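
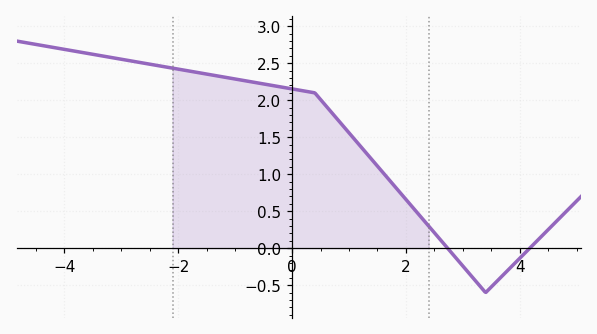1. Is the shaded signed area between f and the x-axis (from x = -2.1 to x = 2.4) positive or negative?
positive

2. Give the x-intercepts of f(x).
2.8, 4.2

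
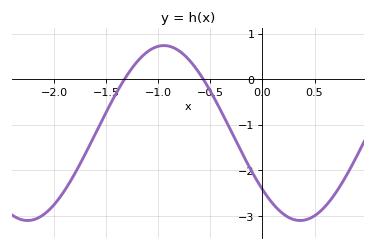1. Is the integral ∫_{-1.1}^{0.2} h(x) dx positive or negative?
negative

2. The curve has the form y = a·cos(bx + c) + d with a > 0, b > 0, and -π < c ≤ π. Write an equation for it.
y = 1.92cos(2.4x + 2.3) - 1.18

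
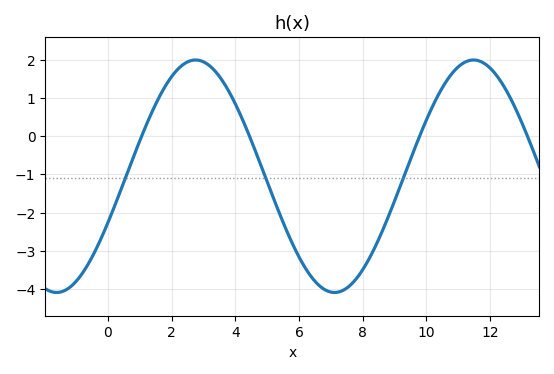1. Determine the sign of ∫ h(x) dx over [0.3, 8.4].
negative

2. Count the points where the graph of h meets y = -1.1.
3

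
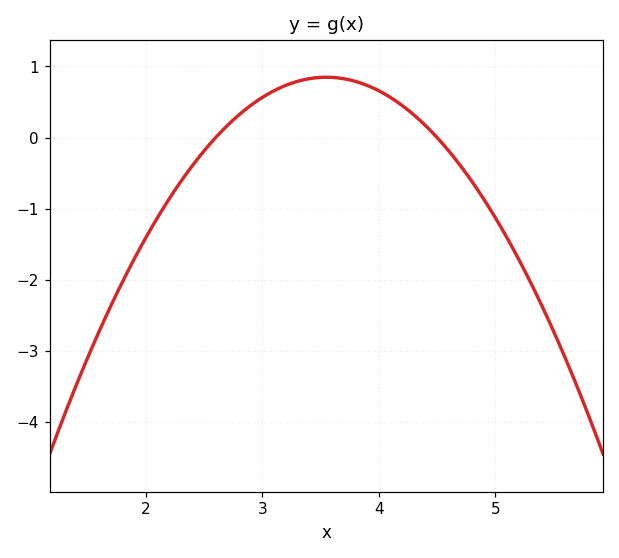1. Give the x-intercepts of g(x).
2.6, 4.5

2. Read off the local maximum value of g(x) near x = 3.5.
0.8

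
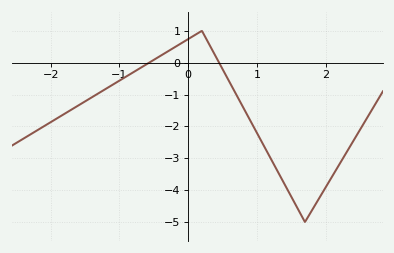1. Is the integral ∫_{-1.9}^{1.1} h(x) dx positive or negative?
negative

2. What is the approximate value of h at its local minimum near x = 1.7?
-5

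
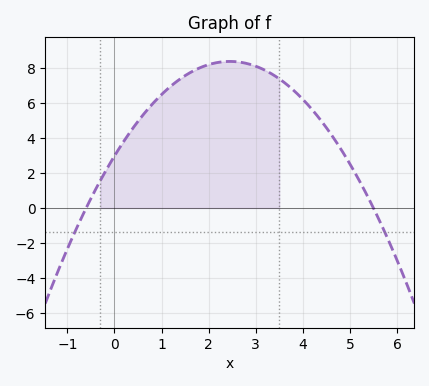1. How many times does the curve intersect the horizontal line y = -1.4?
2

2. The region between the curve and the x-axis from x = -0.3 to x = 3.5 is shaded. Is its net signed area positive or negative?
positive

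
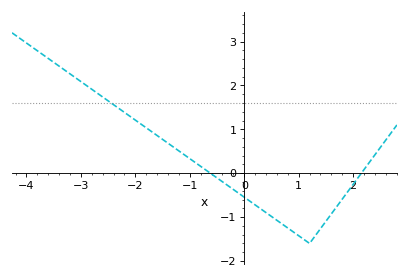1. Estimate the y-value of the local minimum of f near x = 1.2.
-1.6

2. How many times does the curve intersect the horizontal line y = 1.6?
1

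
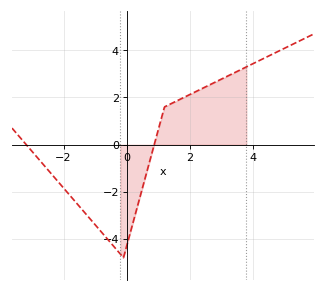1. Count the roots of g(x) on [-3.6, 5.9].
2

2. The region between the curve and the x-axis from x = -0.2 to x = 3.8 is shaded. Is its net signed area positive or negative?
positive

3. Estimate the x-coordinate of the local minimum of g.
-0.2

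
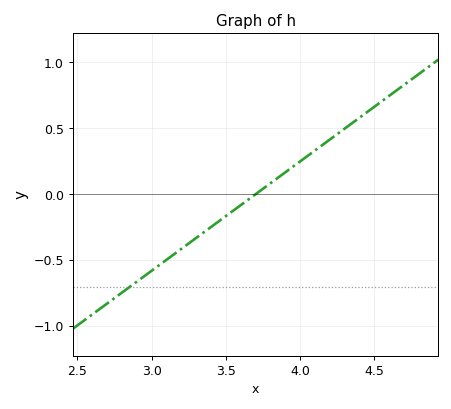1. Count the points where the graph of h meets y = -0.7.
1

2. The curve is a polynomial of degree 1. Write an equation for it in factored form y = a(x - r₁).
y = 0.83(x - 3.7)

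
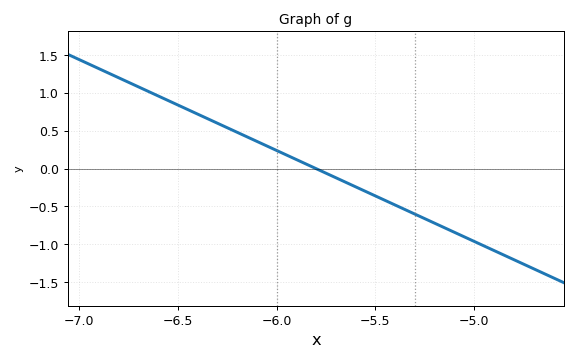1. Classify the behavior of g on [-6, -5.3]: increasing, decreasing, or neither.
decreasing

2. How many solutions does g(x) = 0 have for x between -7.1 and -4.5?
1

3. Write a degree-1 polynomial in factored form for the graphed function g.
y = -1.2(x + 5.8)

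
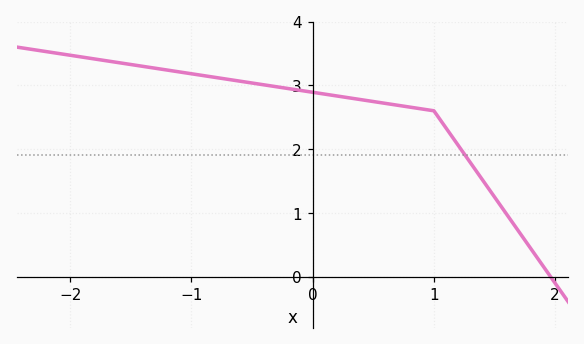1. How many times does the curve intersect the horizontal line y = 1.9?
1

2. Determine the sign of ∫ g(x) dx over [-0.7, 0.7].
positive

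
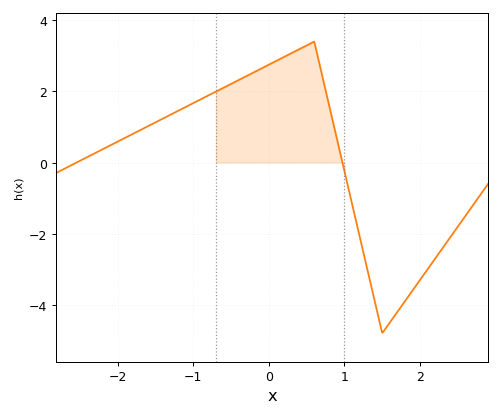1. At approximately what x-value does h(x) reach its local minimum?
1.5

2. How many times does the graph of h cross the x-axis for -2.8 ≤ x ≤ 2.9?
2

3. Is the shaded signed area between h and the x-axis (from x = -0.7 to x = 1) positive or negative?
positive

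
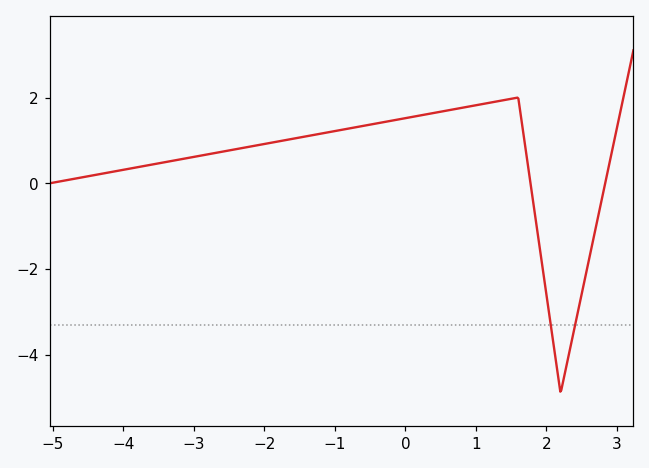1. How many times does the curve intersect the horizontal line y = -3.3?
2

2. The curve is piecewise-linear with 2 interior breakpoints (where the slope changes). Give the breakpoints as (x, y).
(1.6, 2); (2.2, -4.9)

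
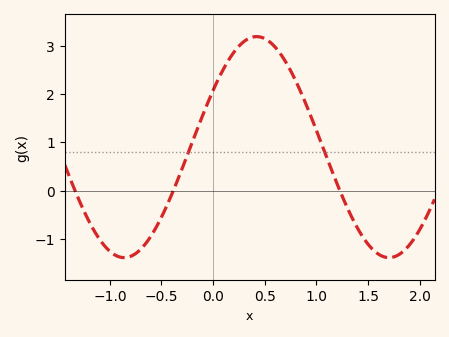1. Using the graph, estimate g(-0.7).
-1.21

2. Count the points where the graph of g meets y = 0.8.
2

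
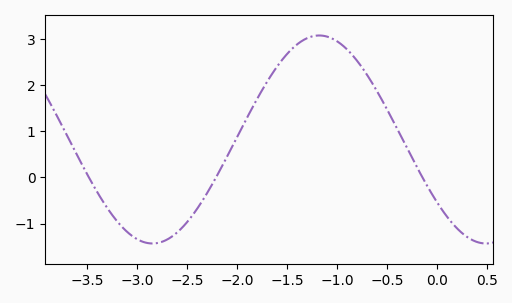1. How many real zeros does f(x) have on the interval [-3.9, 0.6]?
3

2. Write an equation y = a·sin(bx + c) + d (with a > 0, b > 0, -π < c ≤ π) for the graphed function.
y = 2.25sin(1.88x - 2.5) + 0.82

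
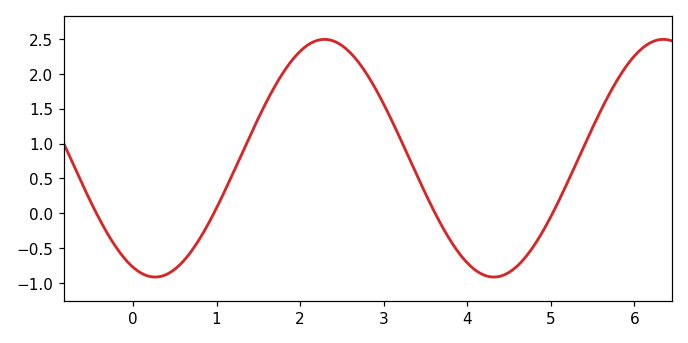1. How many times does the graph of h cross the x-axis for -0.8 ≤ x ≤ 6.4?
4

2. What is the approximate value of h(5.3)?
0.707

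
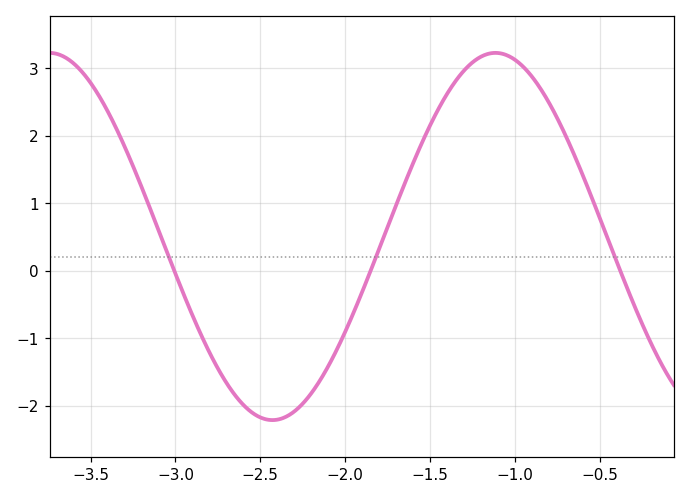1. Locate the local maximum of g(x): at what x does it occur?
-1.11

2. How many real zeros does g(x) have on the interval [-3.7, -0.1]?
3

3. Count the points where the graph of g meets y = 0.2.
3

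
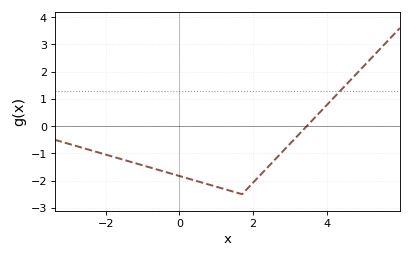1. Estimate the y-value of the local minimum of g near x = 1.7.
-2.5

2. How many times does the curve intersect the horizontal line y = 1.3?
1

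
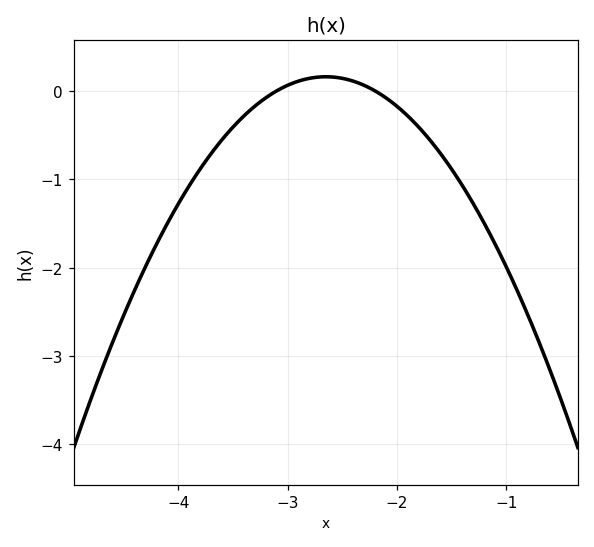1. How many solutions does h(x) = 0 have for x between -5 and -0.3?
2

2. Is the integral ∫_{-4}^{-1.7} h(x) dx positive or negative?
negative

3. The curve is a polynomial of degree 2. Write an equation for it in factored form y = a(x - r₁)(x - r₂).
y = -0.79(x + 3.1)(x + 2.2)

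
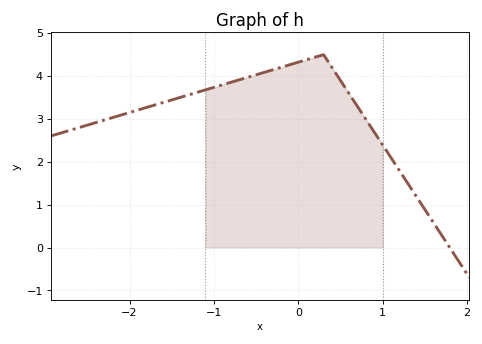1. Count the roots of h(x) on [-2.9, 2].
1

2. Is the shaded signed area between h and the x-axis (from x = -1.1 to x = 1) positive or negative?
positive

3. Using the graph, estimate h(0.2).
4.4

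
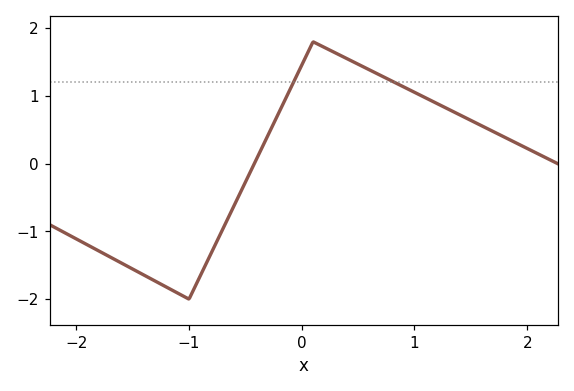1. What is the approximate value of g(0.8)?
1.22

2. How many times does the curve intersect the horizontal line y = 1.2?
2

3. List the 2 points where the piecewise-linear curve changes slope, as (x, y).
(-1, -2); (0.1, 1.8)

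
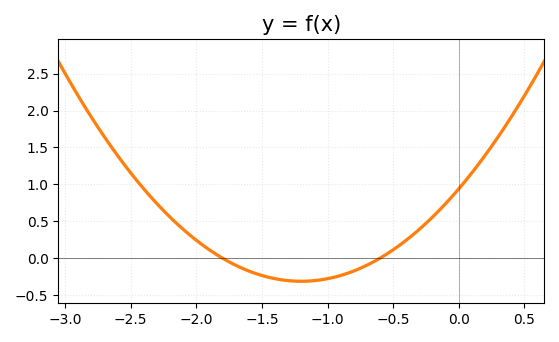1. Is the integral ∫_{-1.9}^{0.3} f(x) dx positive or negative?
positive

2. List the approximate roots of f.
-1.8, -0.6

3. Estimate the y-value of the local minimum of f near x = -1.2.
-0.313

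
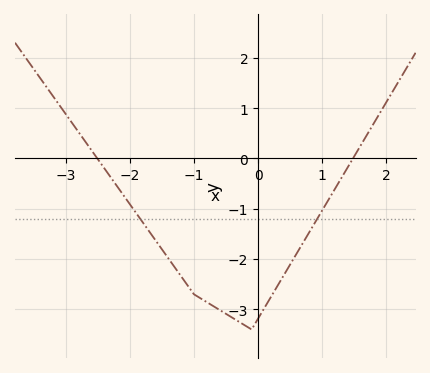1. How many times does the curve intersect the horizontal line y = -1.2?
2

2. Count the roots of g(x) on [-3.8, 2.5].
2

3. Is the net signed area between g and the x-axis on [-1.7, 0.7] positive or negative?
negative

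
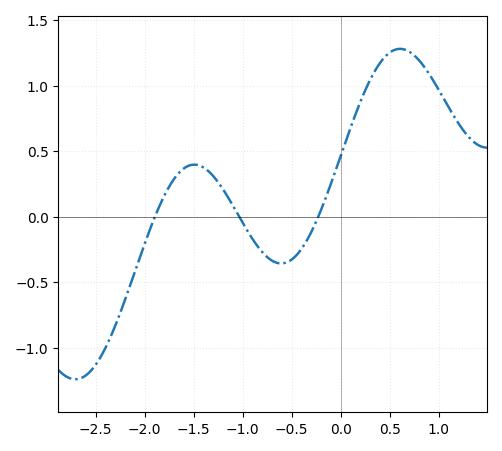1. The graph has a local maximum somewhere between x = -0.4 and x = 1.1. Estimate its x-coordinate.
0.6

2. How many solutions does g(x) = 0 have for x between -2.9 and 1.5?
3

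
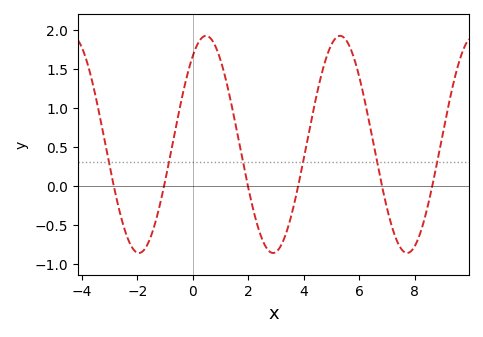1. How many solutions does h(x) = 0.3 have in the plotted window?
6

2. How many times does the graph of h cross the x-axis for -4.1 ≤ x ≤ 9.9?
6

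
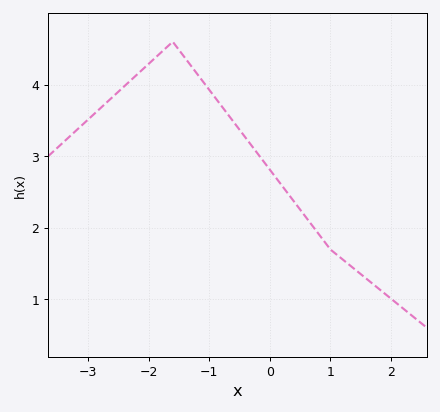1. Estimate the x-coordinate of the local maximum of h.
-1.6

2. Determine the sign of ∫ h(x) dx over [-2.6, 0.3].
positive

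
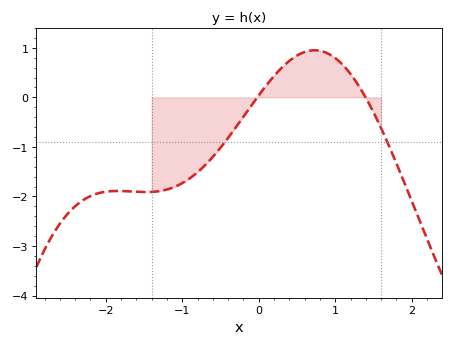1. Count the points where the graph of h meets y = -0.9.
2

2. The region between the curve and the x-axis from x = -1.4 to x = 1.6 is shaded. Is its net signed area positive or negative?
negative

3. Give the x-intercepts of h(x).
-0.019, 1.4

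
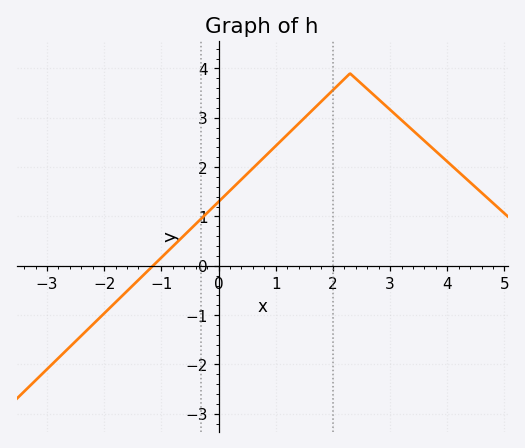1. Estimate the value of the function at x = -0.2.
1.1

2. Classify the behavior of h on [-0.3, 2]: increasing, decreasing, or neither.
increasing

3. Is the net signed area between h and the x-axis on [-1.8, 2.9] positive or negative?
positive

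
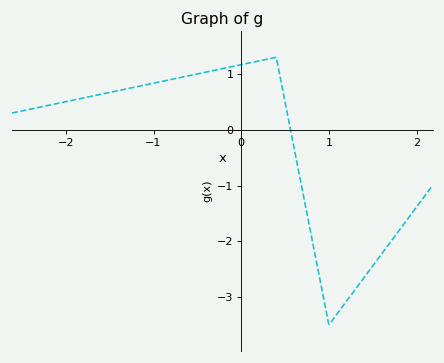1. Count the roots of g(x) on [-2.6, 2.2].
1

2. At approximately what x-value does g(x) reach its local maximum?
0.398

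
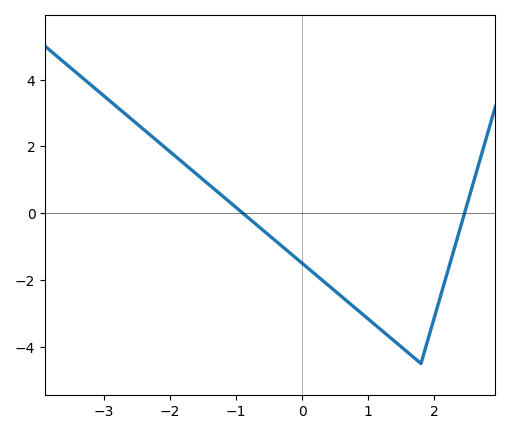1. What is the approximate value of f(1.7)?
-4.4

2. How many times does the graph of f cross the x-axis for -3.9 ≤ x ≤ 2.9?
2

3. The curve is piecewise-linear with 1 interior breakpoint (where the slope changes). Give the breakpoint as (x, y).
(1.8, -4.5)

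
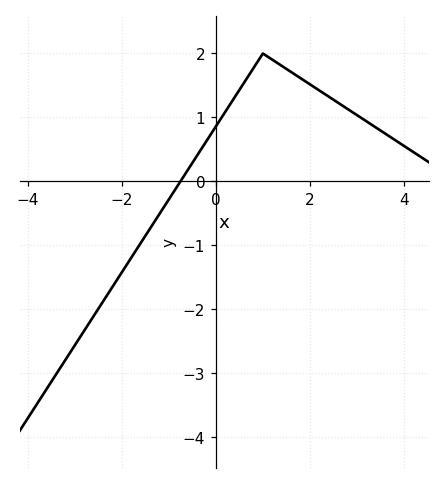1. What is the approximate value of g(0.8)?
1.77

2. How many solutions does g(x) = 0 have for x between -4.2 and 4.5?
1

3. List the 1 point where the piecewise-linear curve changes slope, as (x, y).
(1, 2)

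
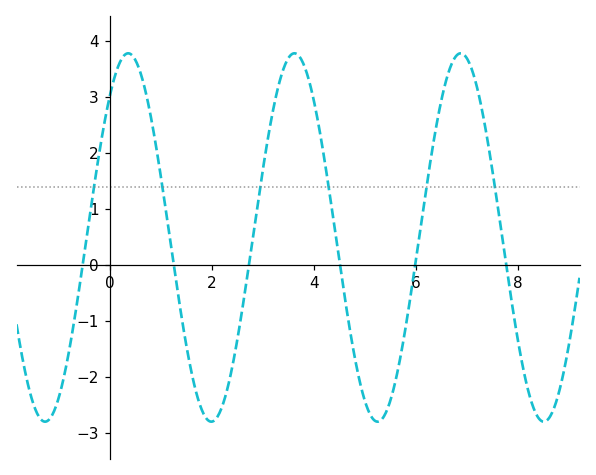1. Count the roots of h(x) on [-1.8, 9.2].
6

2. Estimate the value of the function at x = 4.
2.9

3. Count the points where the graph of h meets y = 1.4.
6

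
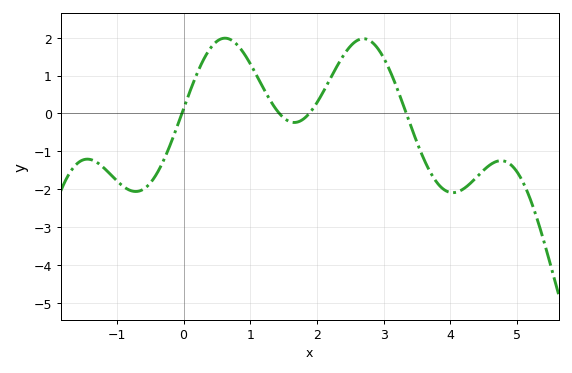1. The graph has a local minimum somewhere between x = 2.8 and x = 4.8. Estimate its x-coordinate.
4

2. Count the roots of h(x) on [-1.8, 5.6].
4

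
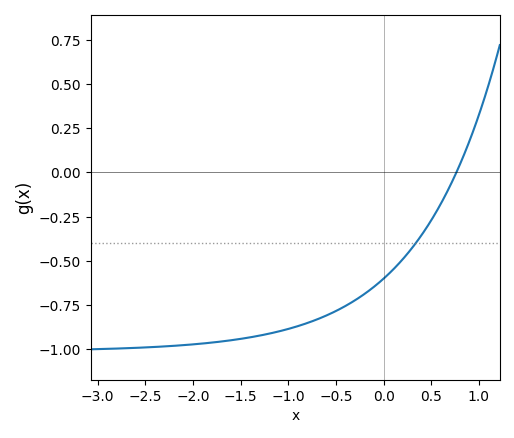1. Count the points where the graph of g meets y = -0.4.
1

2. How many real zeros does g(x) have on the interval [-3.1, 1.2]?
1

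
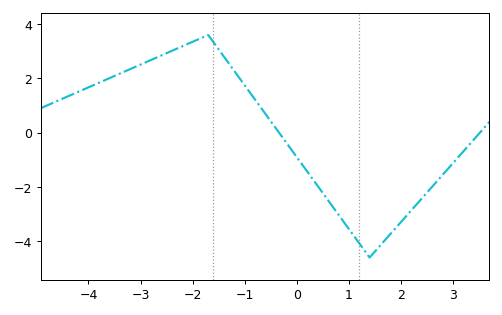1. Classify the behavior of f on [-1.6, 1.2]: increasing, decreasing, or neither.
decreasing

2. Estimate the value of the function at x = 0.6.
-2.48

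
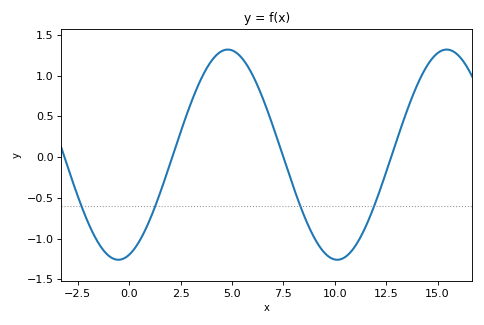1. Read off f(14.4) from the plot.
1.1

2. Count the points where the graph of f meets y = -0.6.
4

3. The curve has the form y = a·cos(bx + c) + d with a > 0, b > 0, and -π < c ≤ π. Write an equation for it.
y = 1.29cos(0.59x - 2.8) + 0.03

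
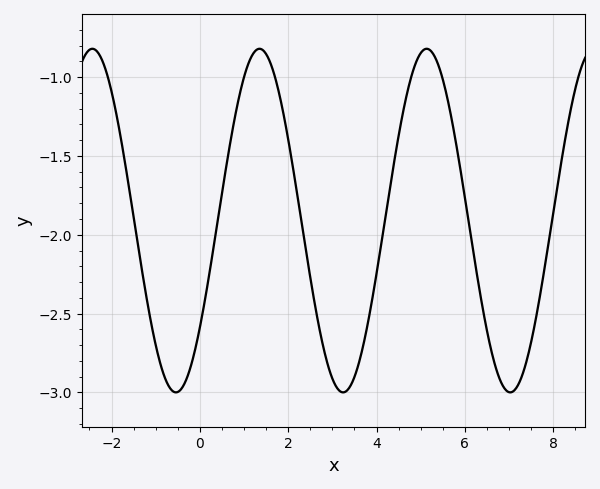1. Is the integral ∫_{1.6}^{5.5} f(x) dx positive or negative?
negative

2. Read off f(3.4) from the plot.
-2.95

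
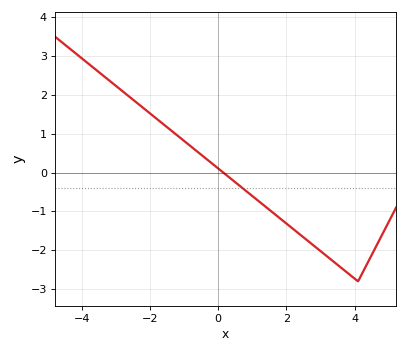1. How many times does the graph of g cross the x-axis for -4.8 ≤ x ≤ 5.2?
1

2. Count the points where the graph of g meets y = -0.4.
1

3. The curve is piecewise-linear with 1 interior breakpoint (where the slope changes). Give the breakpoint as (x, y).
(4.1, -2.8)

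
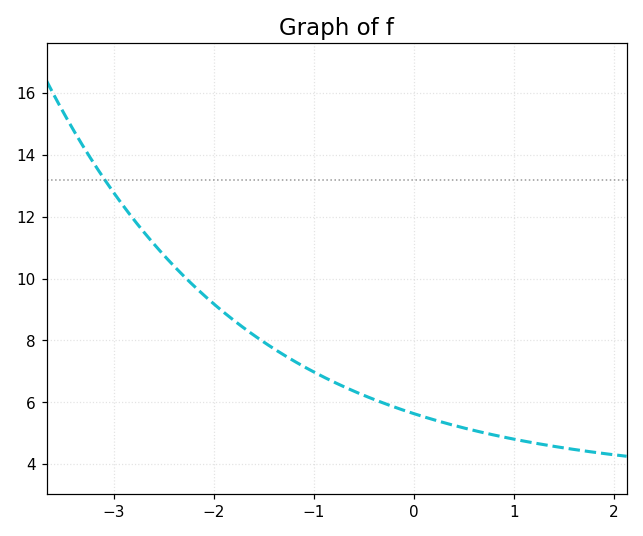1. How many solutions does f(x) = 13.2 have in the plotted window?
1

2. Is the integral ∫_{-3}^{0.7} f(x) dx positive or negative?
positive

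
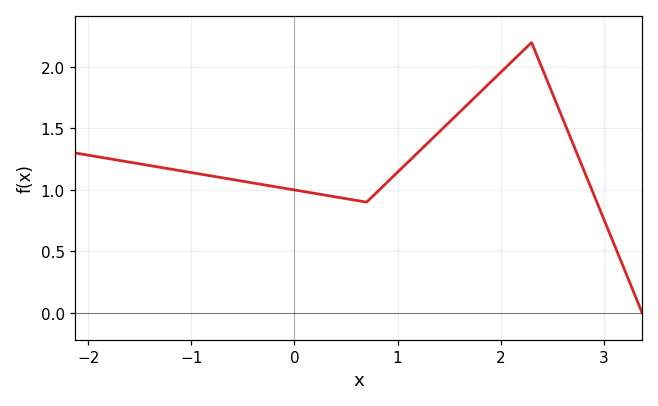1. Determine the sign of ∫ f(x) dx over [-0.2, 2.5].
positive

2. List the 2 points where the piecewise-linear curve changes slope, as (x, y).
(0.7, 0.9); (2.3, 2.2)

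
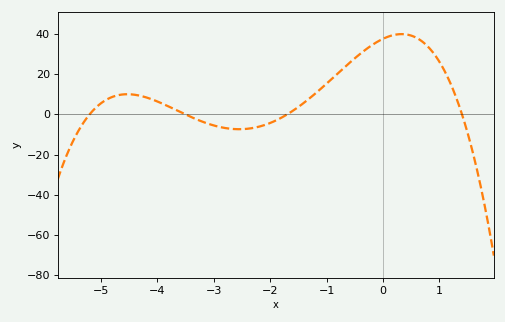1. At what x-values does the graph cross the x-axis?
-5.2, -3.5, -1.7, 1.4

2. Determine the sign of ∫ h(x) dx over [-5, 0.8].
positive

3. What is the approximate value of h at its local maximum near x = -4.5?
10.1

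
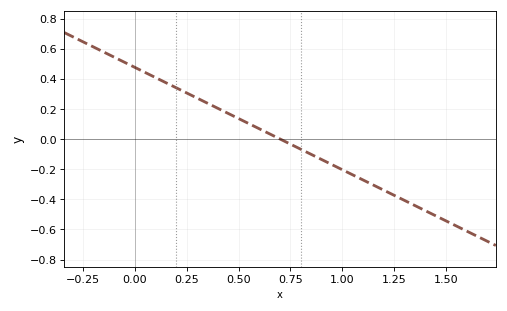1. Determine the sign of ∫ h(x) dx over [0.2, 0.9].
positive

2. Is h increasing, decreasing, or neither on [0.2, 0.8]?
decreasing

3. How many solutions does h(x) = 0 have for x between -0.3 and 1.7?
1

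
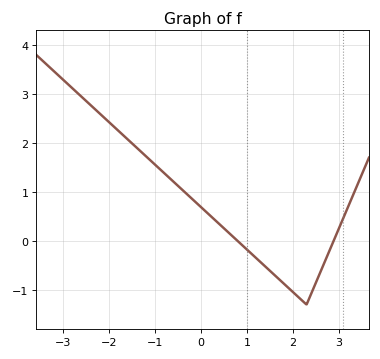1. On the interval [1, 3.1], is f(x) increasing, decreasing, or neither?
neither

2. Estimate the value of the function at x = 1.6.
-0.693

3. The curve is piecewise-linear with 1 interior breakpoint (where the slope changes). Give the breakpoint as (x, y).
(2.3, -1.3)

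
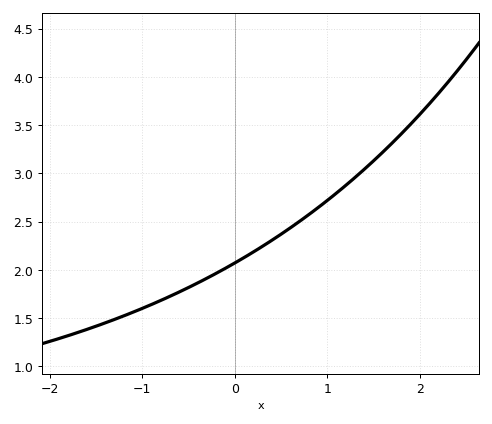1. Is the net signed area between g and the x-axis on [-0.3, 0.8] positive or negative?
positive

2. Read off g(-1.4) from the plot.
1.45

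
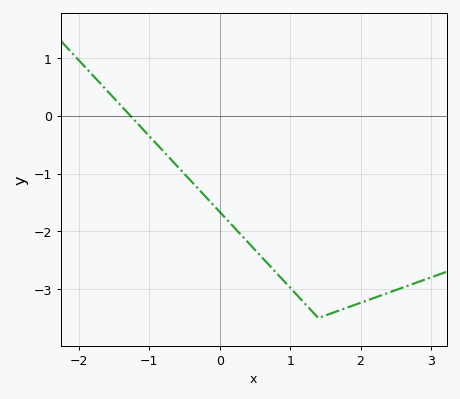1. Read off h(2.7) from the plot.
-2.9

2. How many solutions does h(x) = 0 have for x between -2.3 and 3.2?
1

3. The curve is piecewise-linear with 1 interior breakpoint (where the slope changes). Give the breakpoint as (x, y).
(1.4, -3.5)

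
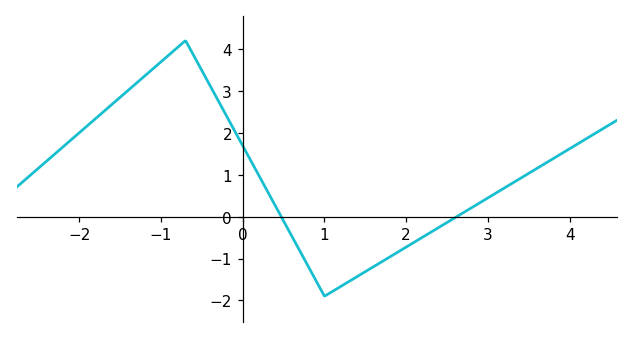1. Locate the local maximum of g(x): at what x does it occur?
-0.7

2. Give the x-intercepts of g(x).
0.47, 2.62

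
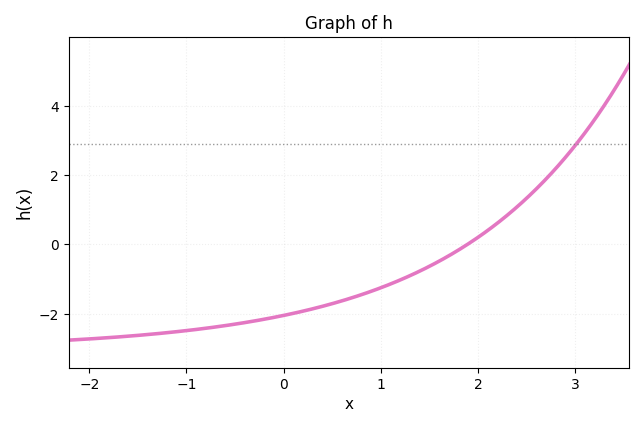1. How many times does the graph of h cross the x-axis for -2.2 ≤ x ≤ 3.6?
1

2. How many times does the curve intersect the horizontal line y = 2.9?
1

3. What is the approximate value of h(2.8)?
2.2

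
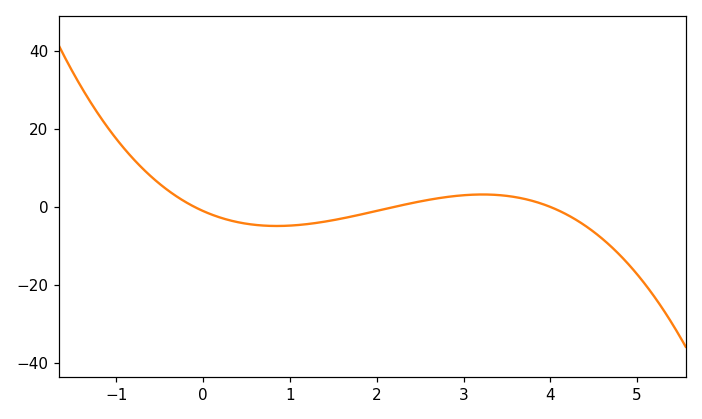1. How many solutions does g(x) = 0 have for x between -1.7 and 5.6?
3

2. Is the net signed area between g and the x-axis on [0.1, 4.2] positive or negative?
negative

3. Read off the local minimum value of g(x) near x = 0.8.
-4.89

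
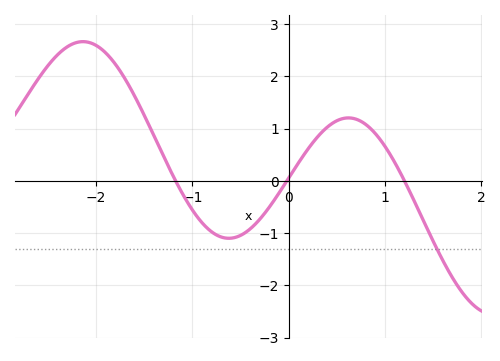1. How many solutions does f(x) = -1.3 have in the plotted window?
1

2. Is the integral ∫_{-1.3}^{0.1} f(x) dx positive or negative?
negative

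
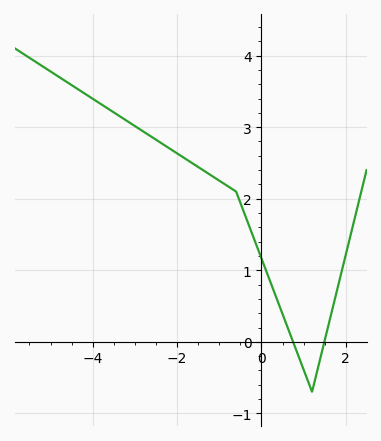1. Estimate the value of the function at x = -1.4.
2.4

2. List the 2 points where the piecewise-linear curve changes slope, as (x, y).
(-0.6, 2.1); (1.2, -0.7)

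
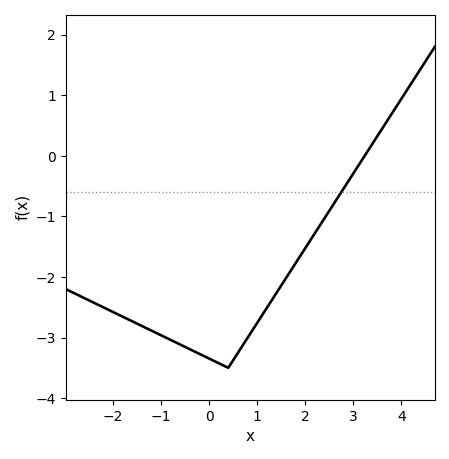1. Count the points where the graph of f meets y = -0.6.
1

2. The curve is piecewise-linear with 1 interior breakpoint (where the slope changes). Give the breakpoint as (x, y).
(0.4, -3.5)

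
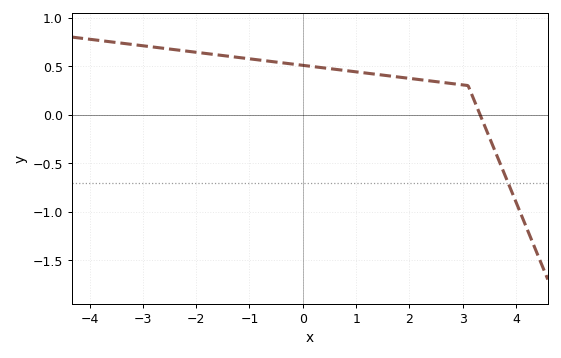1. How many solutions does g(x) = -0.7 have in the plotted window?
1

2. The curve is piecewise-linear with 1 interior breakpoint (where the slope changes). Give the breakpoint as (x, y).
(3.1, 0.3)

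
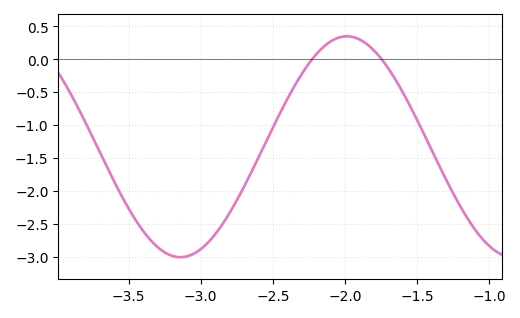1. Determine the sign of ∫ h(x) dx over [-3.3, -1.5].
negative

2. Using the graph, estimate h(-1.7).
-0.15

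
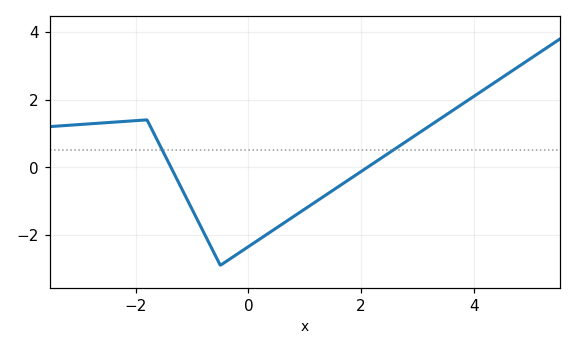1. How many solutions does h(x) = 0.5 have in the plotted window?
2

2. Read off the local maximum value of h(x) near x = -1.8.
1.4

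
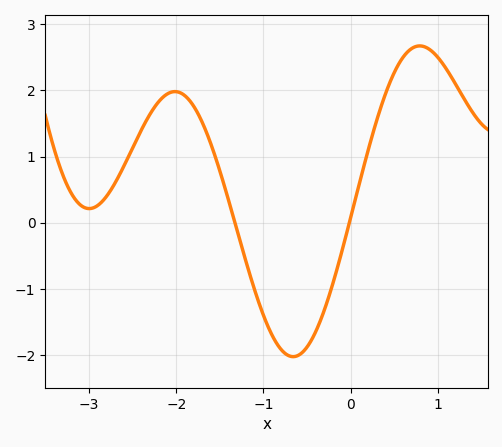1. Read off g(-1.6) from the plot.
1.18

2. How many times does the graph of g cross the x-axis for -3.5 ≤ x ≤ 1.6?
2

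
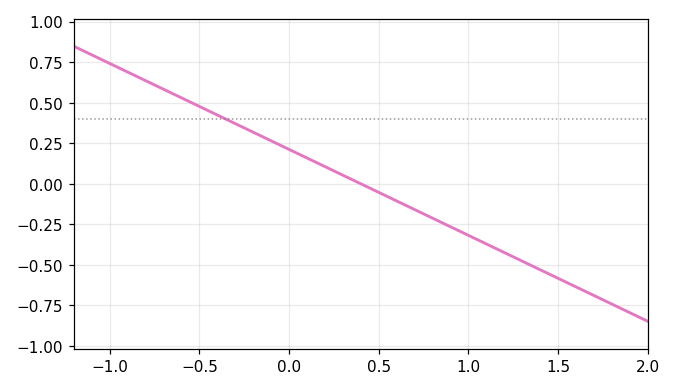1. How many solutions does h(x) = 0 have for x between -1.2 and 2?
1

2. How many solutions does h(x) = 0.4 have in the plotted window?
1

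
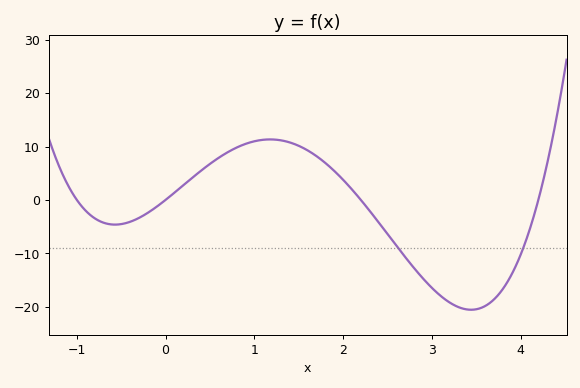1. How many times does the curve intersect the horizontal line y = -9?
2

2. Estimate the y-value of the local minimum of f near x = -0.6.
-5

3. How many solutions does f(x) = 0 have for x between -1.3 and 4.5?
4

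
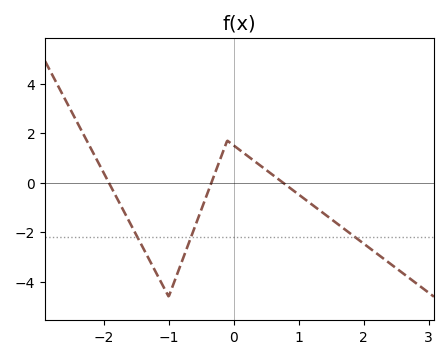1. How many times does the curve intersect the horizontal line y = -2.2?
3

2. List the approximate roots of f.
-1.92, -0.343, 0.758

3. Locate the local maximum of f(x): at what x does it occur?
-0.099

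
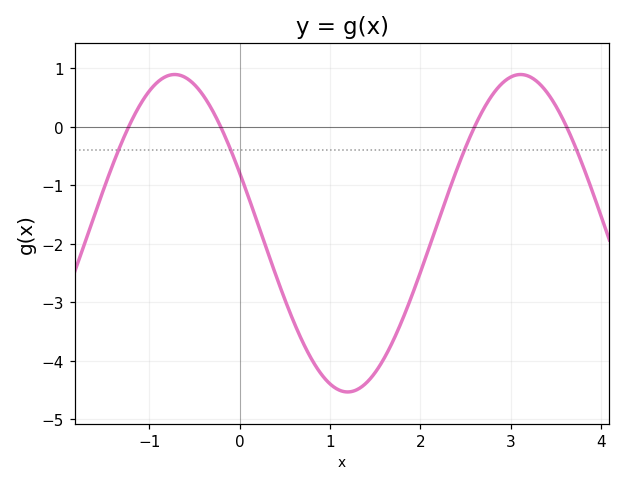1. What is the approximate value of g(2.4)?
-0.754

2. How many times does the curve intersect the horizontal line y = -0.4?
4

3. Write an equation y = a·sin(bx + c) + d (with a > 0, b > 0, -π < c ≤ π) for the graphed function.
y = 2.71sin(1.64x + 2.75) - 1.82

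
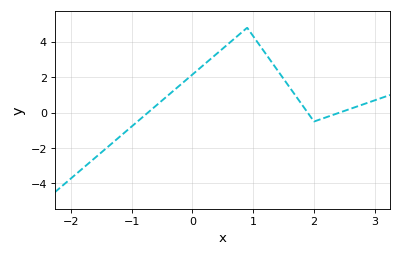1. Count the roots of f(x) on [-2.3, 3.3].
3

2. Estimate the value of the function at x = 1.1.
3.8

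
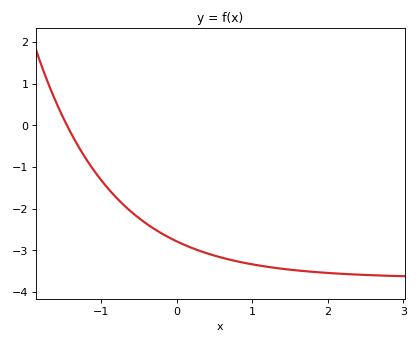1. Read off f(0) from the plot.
-2.8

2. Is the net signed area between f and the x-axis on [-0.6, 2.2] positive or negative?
negative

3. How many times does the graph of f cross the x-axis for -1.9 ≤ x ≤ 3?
1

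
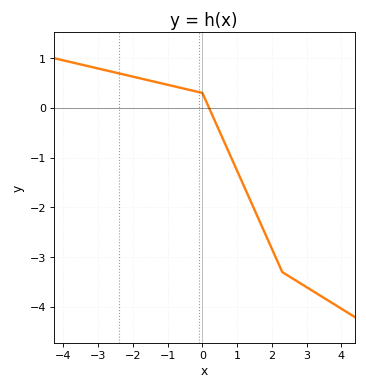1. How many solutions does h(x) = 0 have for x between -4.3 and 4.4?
1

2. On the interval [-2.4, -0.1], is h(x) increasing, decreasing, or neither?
decreasing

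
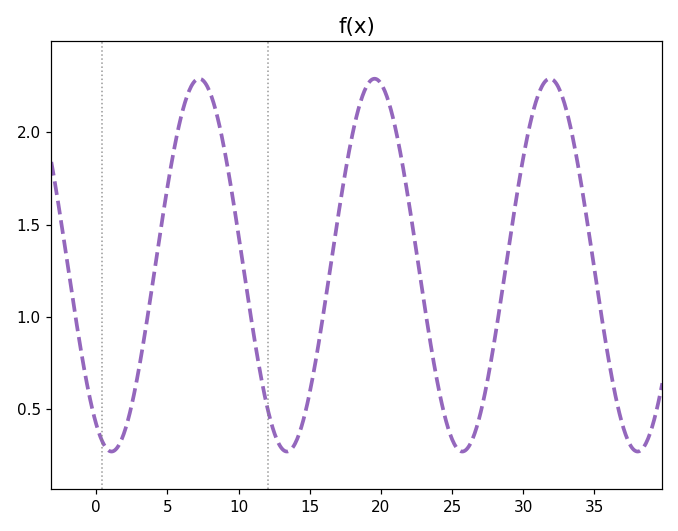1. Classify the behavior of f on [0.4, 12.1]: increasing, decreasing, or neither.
neither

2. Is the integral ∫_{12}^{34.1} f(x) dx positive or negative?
positive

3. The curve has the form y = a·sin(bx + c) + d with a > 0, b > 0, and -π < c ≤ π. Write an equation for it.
y = 1.01sin(0.51x - 2.12) + 1.28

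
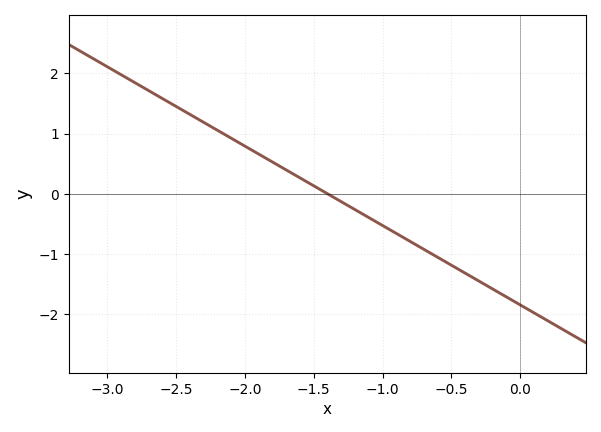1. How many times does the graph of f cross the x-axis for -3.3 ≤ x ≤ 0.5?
1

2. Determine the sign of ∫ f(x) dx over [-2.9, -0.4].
positive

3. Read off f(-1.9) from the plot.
0.7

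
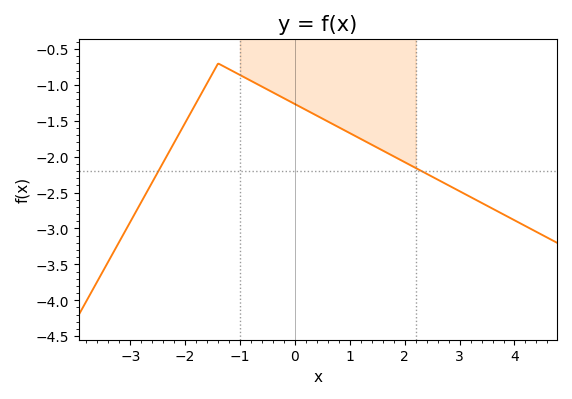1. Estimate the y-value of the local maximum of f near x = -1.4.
-0.7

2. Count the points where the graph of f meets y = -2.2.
2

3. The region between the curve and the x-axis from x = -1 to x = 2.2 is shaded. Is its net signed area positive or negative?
negative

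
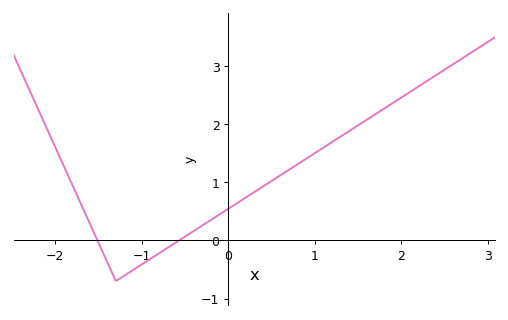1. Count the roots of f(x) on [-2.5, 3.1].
2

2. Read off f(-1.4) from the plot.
-0.37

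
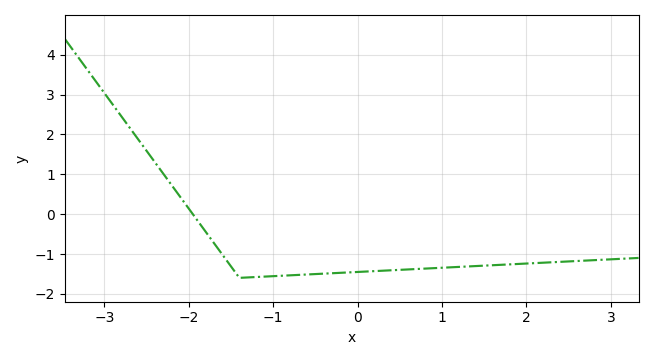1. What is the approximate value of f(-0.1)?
-1.5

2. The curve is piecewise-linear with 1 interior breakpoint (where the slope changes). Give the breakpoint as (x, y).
(-1.4, -1.6)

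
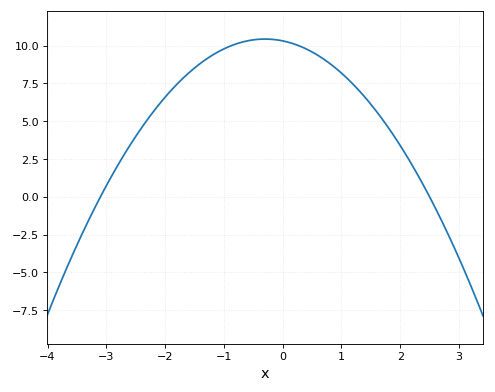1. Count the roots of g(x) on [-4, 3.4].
2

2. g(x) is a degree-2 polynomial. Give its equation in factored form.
y = -1.33(x + 3.1)(x - 2.5)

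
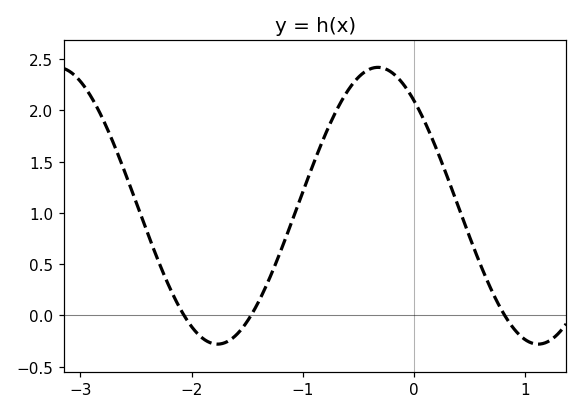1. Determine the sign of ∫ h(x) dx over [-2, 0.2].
positive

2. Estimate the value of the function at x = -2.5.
1.11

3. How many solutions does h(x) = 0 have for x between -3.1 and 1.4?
3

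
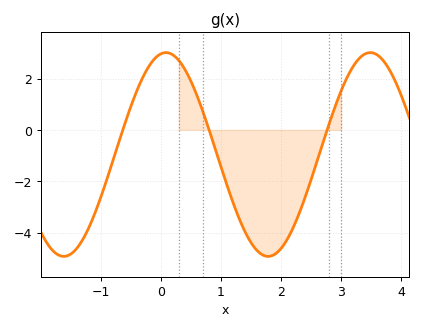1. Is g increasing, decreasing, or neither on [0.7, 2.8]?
neither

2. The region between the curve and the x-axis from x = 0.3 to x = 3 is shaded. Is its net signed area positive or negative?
negative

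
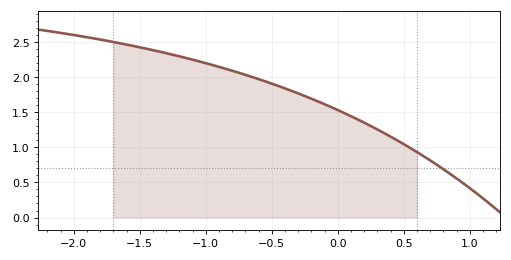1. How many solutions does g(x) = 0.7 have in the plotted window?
1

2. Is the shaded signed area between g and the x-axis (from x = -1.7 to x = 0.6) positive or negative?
positive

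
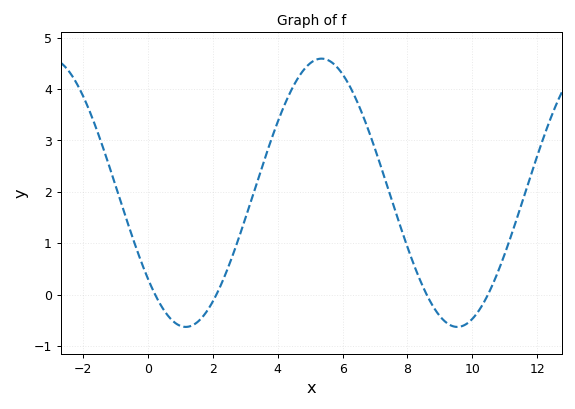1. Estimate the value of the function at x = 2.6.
0.7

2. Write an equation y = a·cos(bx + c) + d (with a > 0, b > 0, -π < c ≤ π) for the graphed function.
y = 2.61cos(0.75x + 2.3) + 1.98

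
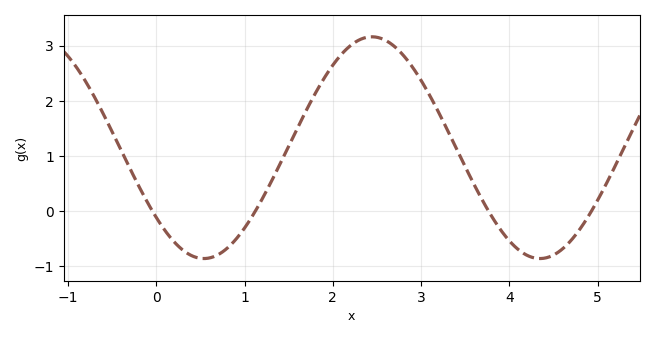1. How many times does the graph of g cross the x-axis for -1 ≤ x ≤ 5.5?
4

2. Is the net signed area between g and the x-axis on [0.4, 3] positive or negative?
positive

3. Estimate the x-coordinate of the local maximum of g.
2.4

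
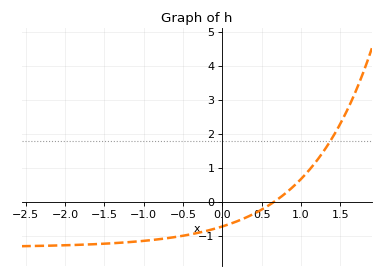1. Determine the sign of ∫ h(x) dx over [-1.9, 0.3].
negative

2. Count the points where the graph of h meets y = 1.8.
1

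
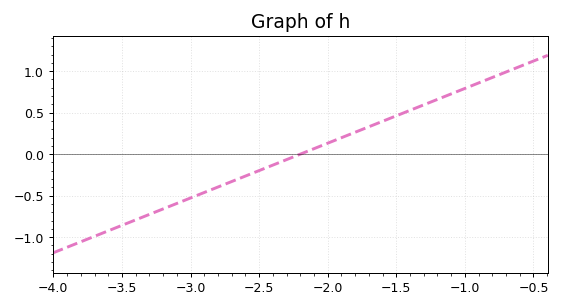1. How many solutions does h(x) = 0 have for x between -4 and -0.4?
1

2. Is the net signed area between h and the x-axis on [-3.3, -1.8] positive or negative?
negative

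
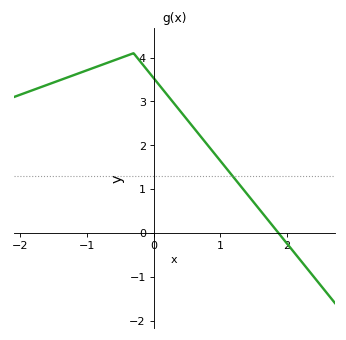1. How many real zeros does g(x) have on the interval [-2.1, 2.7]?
1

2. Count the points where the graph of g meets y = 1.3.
1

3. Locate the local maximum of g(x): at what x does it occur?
-0.3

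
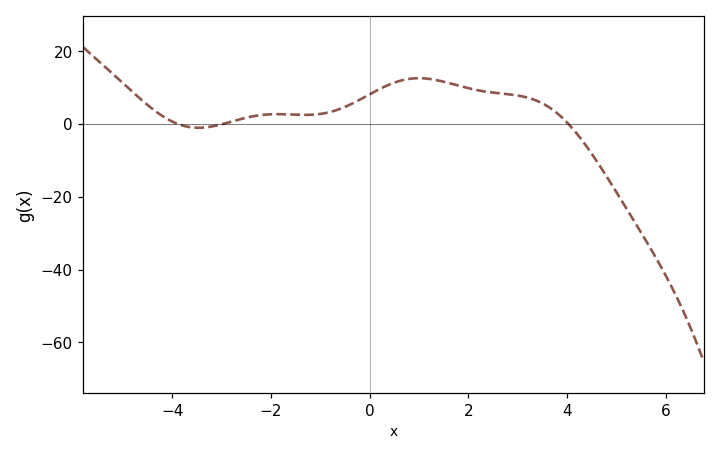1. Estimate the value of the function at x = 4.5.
-8.16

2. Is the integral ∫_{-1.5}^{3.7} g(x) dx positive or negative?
positive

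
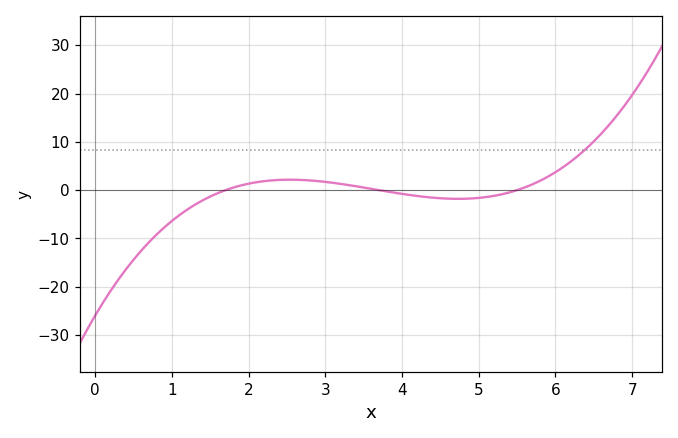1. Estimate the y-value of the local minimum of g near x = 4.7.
-1.8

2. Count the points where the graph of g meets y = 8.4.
1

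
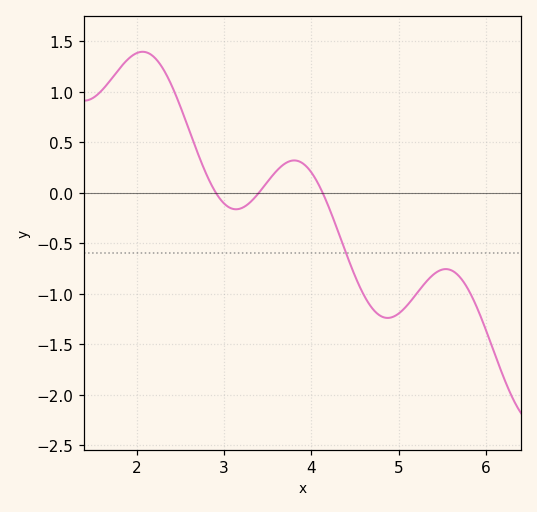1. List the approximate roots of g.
2.91, 3.4, 4.13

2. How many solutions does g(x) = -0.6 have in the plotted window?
1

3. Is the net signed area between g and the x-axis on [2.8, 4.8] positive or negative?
negative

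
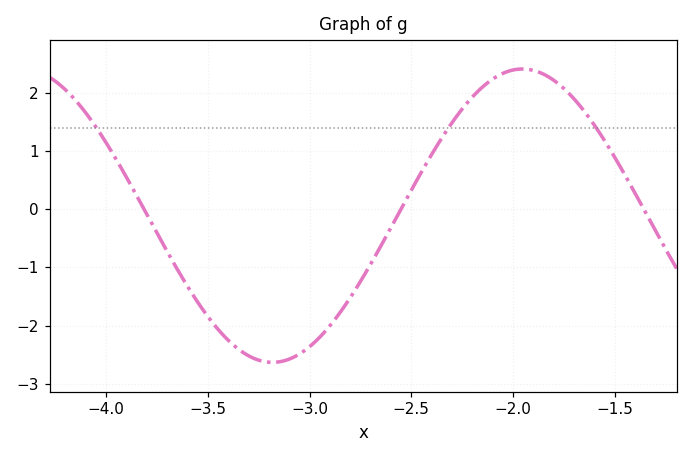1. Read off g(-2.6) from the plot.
-0.3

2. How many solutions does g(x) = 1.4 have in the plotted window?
3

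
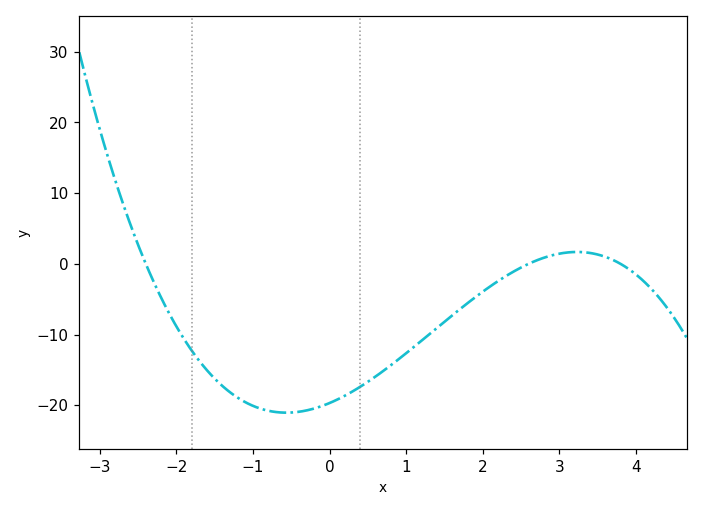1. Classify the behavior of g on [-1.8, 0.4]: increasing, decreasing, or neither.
neither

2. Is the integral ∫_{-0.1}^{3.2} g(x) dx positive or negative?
negative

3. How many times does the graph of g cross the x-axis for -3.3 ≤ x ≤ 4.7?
3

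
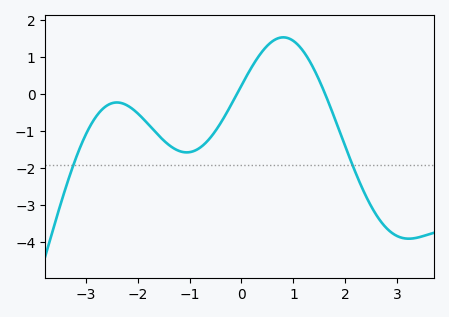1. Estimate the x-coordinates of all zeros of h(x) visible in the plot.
-0.092, 1.62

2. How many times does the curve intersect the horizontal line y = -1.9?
2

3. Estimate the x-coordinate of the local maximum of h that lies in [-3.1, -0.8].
-2.4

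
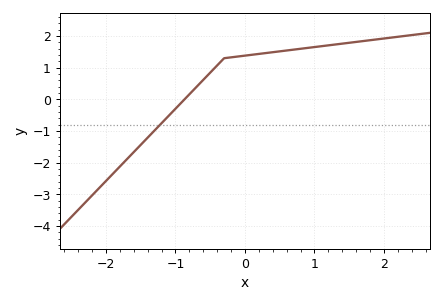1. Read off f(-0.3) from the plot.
1.3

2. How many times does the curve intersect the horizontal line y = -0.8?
1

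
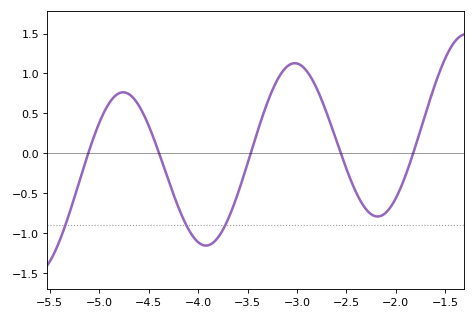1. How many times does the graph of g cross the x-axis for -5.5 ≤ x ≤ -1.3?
5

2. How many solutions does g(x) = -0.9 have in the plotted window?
3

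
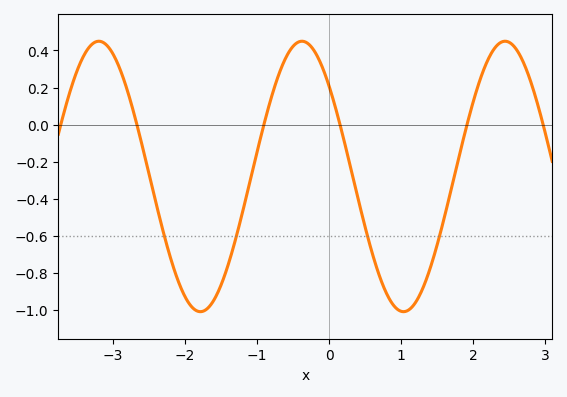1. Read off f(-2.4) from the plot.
-0.42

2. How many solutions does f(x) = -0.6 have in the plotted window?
4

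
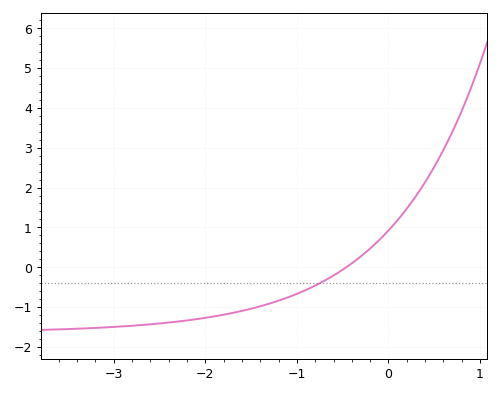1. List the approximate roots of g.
-0.459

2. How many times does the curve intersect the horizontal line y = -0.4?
1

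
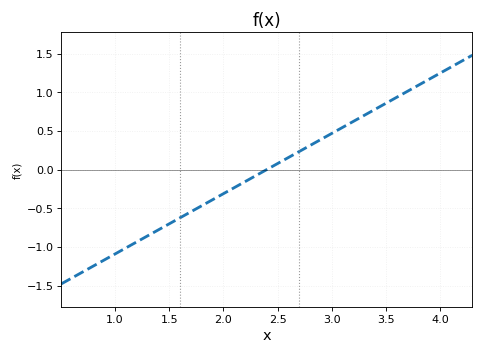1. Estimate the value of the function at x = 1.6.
-0.624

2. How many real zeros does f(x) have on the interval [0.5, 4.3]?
1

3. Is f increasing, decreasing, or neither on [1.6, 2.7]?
increasing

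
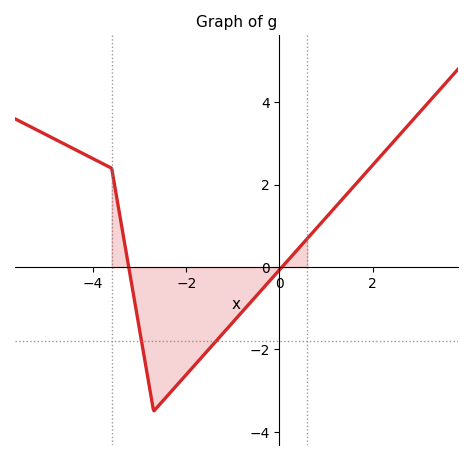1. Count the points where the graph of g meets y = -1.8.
2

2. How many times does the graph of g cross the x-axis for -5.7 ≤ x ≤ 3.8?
2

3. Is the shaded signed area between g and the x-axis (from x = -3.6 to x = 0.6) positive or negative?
negative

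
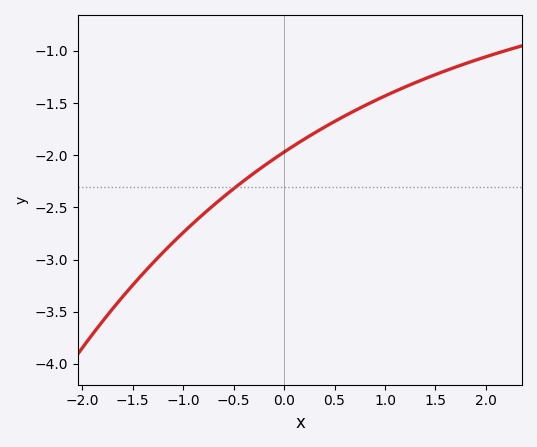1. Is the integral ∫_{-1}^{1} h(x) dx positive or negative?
negative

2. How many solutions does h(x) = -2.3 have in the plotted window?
1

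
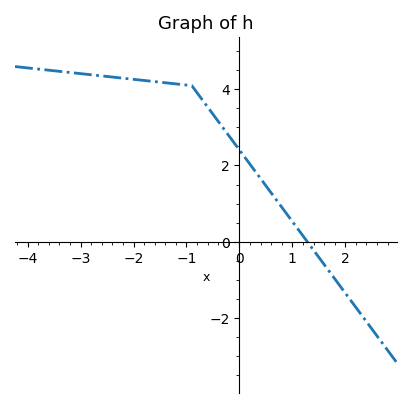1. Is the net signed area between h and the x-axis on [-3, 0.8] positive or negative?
positive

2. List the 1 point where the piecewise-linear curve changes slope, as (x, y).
(-0.9, 4.1)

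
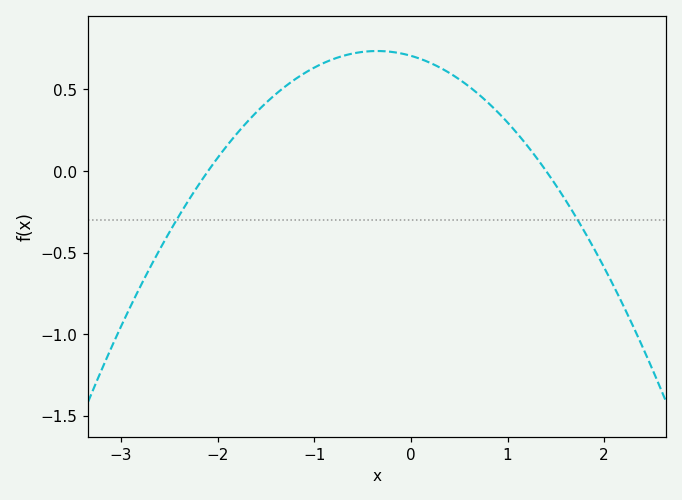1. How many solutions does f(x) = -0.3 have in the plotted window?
2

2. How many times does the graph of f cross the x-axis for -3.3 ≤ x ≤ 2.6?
2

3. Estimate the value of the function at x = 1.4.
0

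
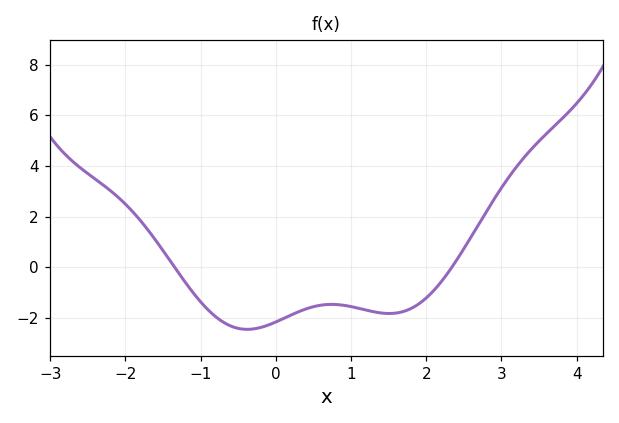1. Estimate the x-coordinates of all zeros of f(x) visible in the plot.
-1.3, 2.3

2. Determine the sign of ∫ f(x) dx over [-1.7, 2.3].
negative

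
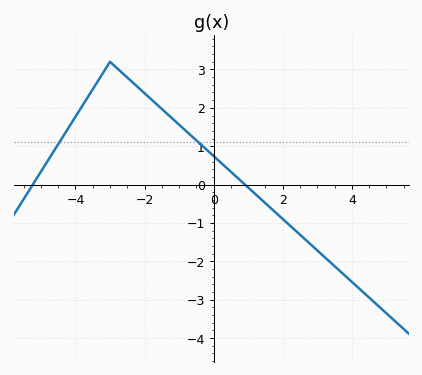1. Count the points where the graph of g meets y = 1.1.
2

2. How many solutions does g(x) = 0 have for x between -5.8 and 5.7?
2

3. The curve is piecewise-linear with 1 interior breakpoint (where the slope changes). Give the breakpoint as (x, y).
(-3, 3.2)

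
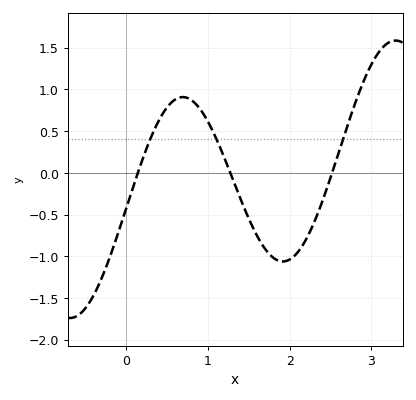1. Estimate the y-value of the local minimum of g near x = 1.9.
-1.06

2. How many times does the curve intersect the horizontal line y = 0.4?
3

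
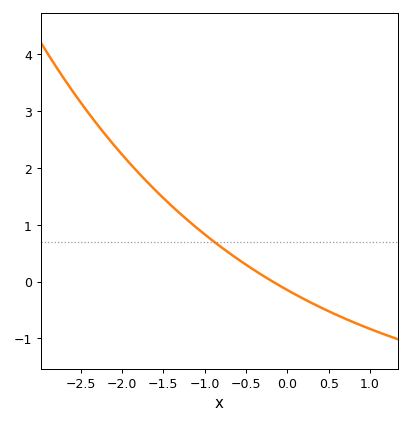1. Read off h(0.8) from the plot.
-0.716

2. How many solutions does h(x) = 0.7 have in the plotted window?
1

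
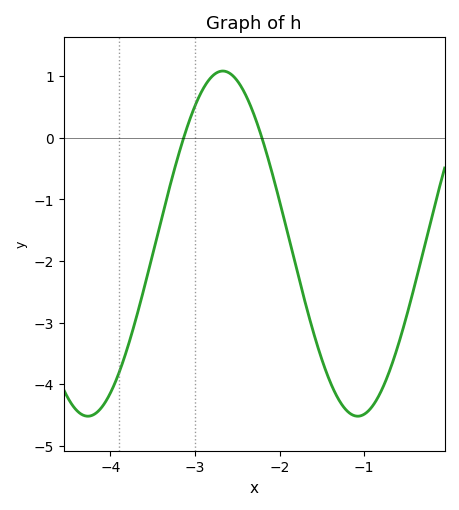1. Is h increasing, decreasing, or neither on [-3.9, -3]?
increasing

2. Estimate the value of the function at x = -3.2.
-0.303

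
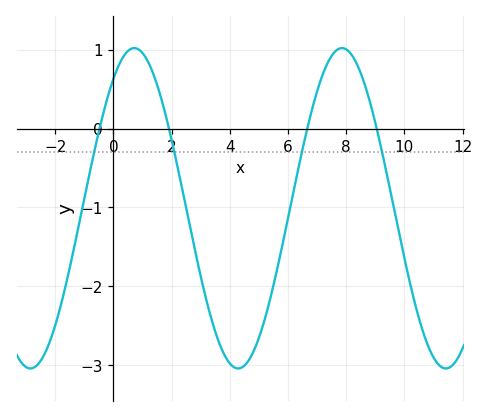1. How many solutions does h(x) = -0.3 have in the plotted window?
4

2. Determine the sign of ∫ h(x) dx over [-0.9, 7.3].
negative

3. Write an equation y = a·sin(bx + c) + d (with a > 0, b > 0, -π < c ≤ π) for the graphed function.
y = 2.03sin(0.88x + 0.94) - 1.01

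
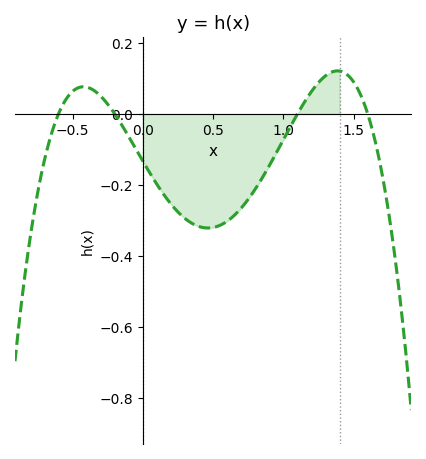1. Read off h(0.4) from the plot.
-0.318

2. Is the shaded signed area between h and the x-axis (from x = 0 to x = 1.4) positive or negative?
negative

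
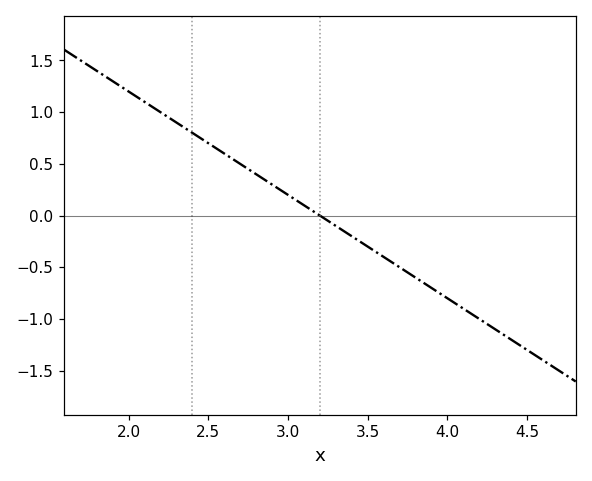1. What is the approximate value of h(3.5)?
-0.3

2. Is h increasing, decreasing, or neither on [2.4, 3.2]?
decreasing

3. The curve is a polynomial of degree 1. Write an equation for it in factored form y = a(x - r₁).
y = -1(x - 3.2)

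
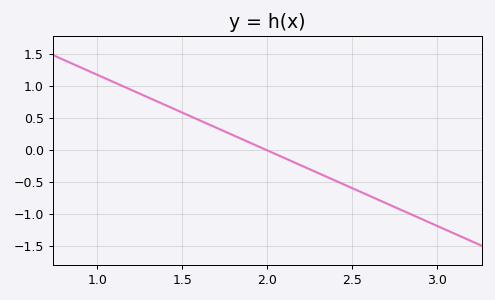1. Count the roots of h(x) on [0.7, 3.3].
1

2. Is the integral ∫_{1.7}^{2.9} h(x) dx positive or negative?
negative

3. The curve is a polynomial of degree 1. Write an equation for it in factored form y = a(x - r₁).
y = -1.18(x - 2)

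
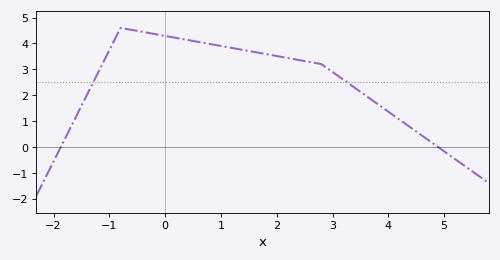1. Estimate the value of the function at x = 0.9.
3.94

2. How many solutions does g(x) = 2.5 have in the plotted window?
2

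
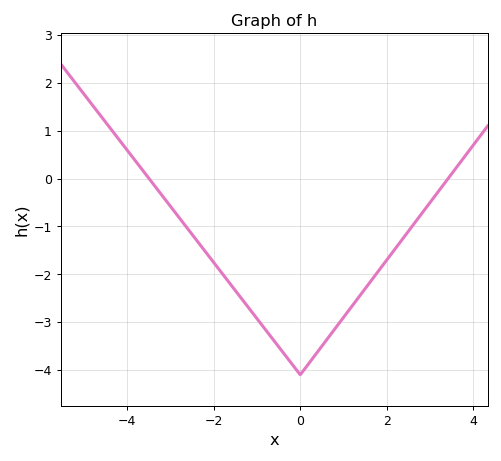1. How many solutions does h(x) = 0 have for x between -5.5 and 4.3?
2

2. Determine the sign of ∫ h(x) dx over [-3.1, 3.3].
negative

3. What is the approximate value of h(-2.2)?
-1.5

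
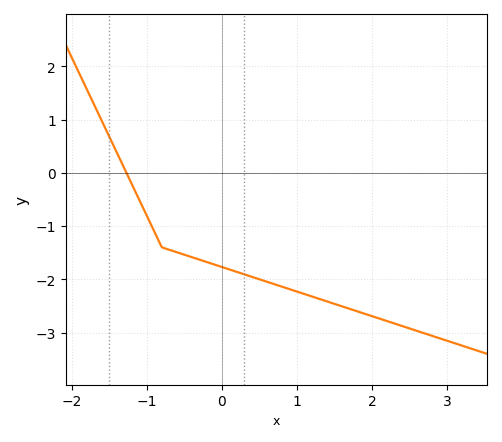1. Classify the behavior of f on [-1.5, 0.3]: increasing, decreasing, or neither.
decreasing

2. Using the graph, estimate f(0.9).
-2.19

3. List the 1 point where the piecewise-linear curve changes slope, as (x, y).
(-0.8, -1.4)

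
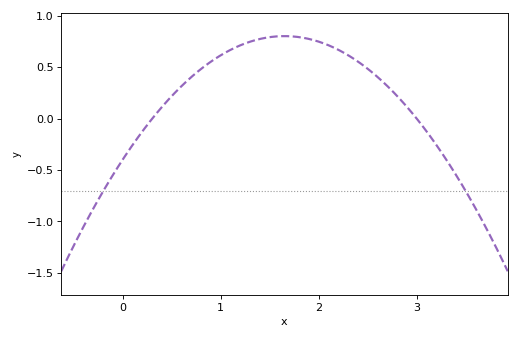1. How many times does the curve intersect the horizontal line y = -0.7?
2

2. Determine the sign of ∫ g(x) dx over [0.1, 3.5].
positive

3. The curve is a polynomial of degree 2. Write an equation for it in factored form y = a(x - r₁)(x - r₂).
y = -0.44(x - 0.3)(x - 3)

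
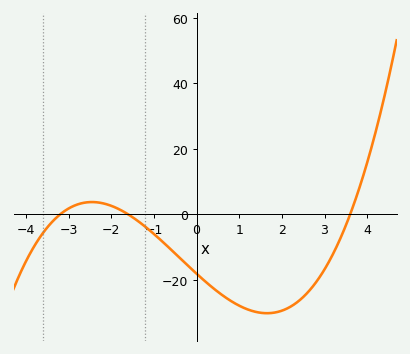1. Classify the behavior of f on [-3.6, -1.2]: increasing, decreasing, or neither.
neither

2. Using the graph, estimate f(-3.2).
0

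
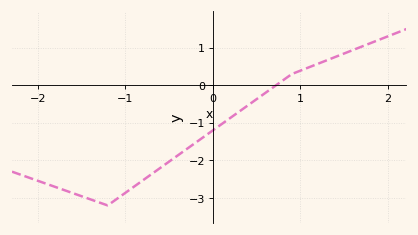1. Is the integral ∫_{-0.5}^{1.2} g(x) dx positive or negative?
negative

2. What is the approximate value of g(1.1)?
0.483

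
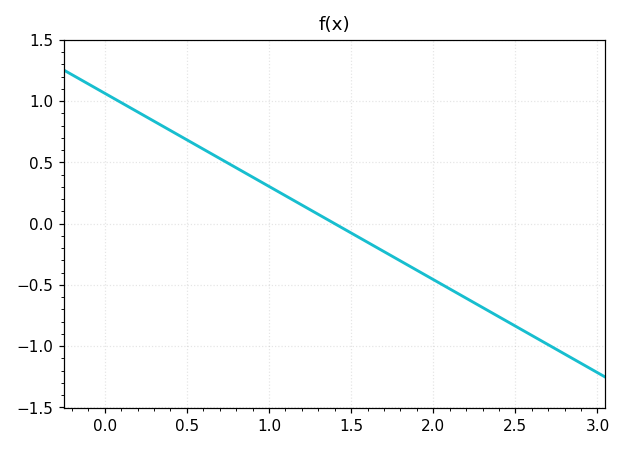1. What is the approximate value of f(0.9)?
0.4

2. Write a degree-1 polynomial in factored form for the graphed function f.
y = -0.76(x - 1.4)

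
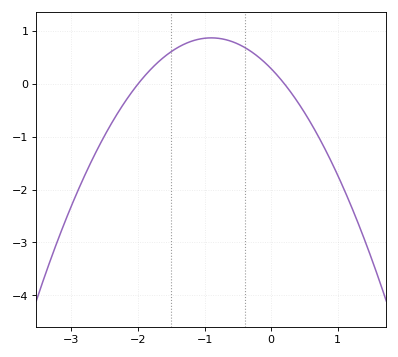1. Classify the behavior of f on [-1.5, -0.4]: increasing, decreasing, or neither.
neither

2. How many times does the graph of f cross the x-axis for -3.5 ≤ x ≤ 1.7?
2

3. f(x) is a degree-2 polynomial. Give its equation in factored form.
y = -0.72(x + 2)(x - 0.2)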